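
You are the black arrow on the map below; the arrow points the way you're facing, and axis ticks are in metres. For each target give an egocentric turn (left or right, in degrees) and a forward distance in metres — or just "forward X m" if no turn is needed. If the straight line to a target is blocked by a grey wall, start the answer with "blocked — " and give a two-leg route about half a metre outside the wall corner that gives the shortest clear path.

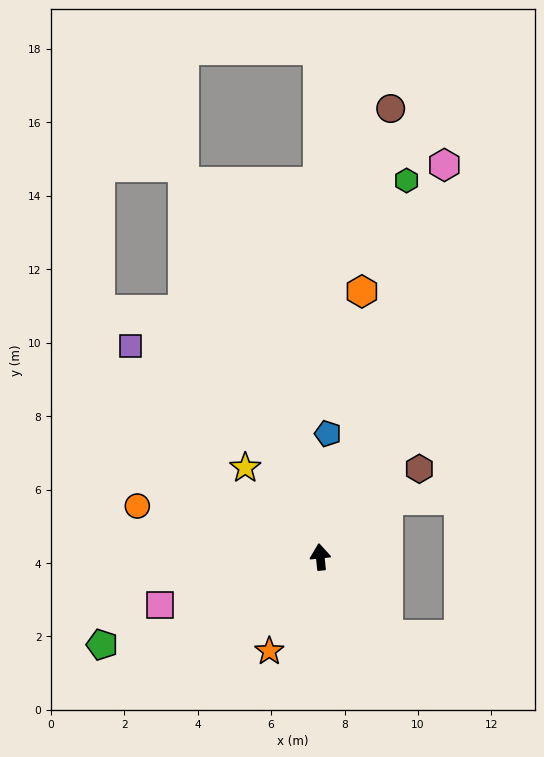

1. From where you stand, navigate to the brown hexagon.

turn right 54°, forward 3.6 m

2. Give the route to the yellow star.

turn left 34°, forward 3.2 m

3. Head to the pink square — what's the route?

turn left 101°, forward 4.5 m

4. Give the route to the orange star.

turn left 146°, forward 2.9 m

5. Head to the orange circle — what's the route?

turn left 69°, forward 5.2 m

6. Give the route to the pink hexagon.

turn right 23°, forward 11.2 m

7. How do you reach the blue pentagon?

turn right 9°, forward 3.4 m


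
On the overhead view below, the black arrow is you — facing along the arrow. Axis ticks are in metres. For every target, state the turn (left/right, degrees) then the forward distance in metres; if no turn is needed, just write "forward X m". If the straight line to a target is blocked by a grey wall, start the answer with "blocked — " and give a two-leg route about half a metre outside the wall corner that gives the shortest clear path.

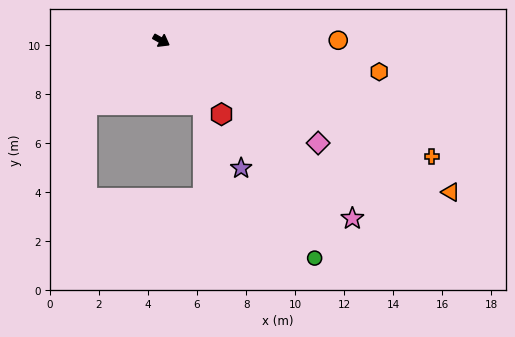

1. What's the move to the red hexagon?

turn right 21°, forward 3.9 m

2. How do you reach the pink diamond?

turn right 4°, forward 7.6 m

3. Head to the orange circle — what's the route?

turn left 29°, forward 7.2 m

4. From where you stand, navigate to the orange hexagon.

turn left 21°, forward 9.0 m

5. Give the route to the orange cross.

turn left 6°, forward 12.0 m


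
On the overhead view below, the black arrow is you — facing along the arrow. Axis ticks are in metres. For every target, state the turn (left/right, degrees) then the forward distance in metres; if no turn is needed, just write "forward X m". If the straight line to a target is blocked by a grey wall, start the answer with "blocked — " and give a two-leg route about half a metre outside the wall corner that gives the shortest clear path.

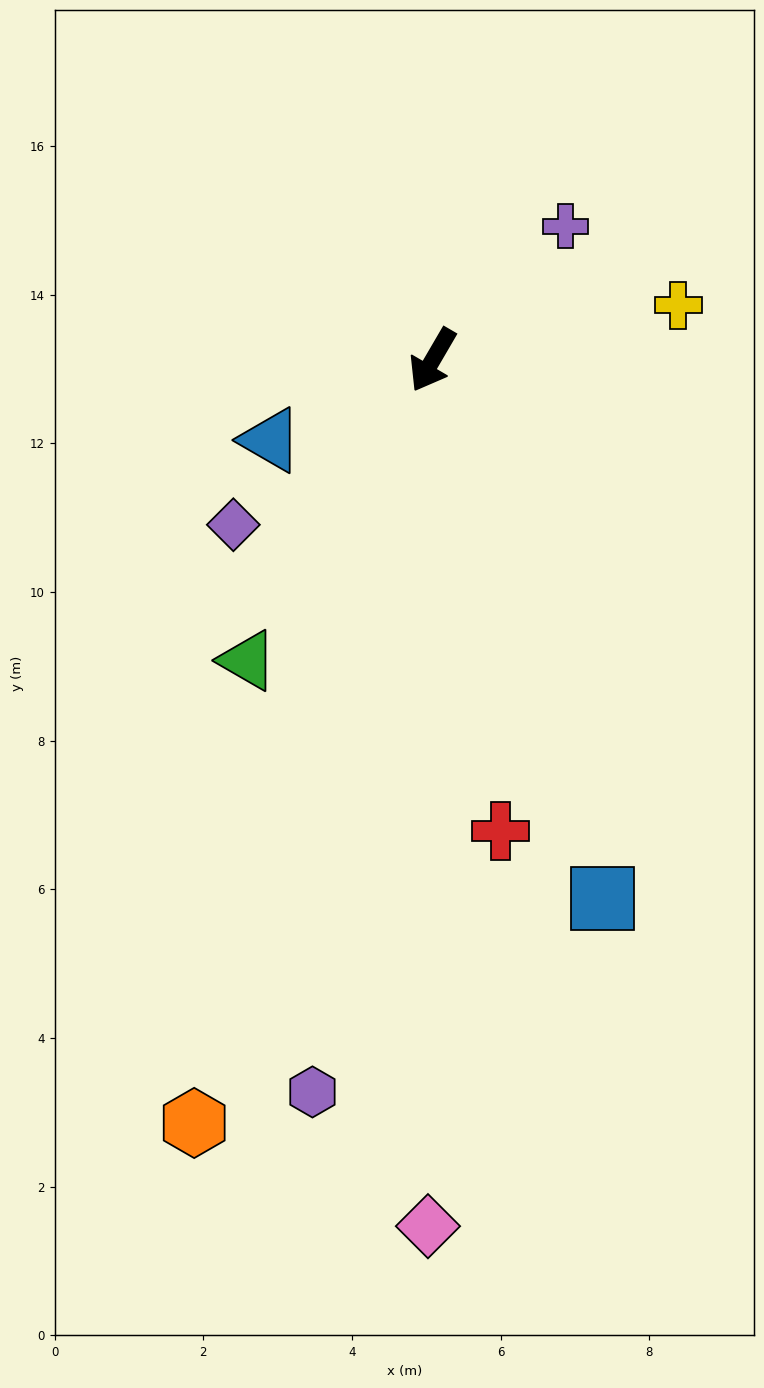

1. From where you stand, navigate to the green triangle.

forward 4.7 m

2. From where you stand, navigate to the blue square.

turn left 48°, forward 7.6 m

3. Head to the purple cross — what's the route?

turn left 165°, forward 2.5 m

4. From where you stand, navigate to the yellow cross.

turn left 133°, forward 3.4 m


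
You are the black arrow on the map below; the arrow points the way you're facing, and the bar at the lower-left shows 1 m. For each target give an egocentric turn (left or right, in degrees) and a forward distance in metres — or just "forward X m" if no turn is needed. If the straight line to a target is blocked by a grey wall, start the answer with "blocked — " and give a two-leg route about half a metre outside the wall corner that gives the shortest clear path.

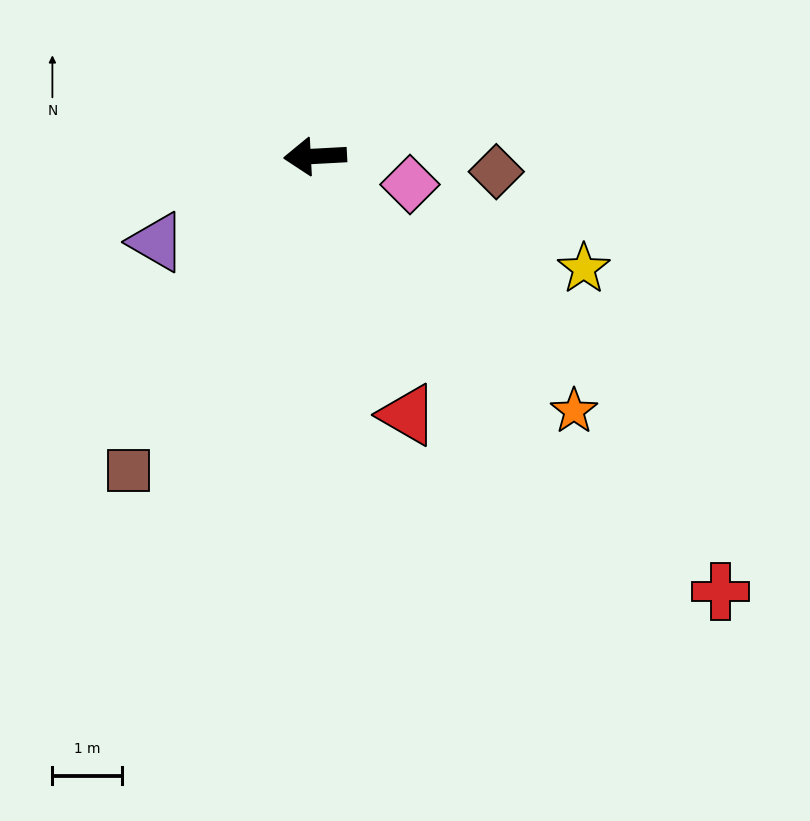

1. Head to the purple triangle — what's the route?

turn left 25°, forward 2.6 m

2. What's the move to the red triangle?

turn left 107°, forward 4.0 m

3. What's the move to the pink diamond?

turn left 160°, forward 1.4 m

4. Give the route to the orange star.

turn left 132°, forward 5.3 m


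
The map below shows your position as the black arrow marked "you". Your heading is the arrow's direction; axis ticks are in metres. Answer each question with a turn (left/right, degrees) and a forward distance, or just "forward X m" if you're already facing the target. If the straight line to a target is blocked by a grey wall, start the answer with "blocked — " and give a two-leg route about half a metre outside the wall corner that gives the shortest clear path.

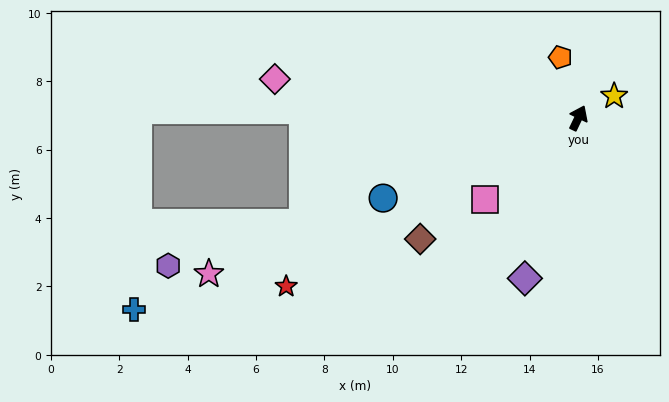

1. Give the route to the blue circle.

turn left 138°, forward 6.2 m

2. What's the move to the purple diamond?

turn right 173°, forward 4.9 m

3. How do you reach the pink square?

turn left 157°, forward 3.6 m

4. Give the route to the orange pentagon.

turn left 42°, forward 1.8 m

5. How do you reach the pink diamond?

turn left 108°, forward 8.9 m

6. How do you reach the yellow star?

turn right 33°, forward 1.2 m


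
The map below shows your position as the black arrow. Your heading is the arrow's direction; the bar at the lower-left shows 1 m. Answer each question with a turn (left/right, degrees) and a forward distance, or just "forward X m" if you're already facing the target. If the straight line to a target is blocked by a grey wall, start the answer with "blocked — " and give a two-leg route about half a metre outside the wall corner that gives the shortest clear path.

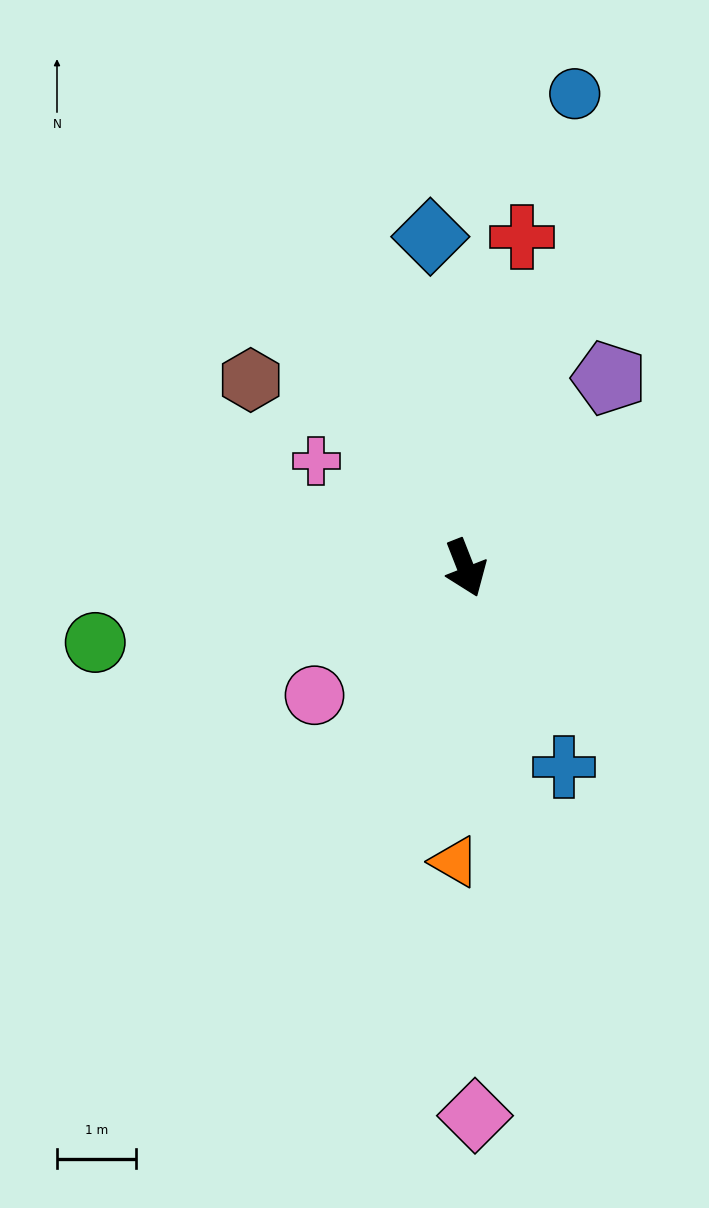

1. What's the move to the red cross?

turn left 149°, forward 4.2 m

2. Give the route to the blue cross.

turn left 5°, forward 2.8 m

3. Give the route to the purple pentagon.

turn left 122°, forward 3.0 m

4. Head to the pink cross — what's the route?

turn right 147°, forward 2.3 m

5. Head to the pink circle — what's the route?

turn right 71°, forward 2.5 m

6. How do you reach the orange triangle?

turn right 24°, forward 3.7 m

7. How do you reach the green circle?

turn right 100°, forward 4.8 m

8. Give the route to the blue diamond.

turn left 165°, forward 4.2 m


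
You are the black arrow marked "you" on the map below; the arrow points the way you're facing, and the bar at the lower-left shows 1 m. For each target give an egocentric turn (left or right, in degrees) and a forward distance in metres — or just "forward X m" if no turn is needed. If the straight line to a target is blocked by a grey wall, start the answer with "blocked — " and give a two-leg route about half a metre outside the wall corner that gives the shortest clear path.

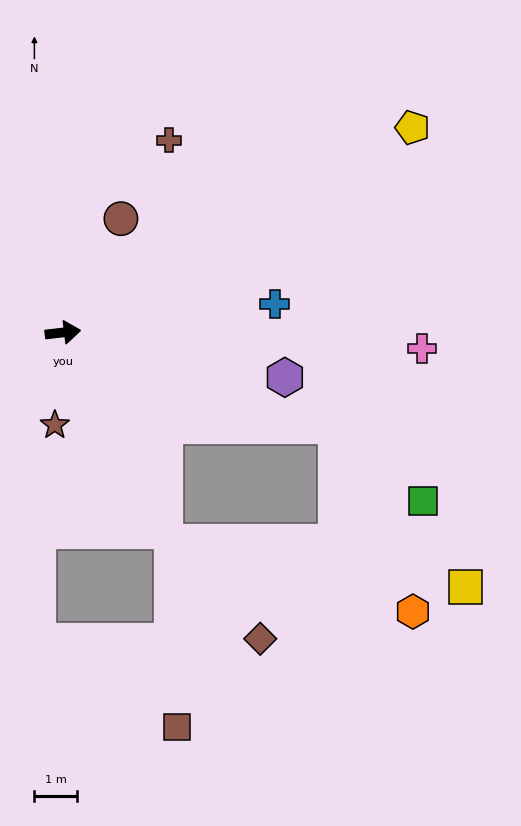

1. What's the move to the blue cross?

forward 5.1 m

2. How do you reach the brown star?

turn right 102°, forward 2.2 m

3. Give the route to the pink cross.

turn right 9°, forward 8.5 m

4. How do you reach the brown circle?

turn left 56°, forward 3.0 m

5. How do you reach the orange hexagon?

blocked — turn right 26°, forward 6.8 m, then turn right 48°, forward 4.8 m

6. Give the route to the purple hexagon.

turn right 18°, forward 5.4 m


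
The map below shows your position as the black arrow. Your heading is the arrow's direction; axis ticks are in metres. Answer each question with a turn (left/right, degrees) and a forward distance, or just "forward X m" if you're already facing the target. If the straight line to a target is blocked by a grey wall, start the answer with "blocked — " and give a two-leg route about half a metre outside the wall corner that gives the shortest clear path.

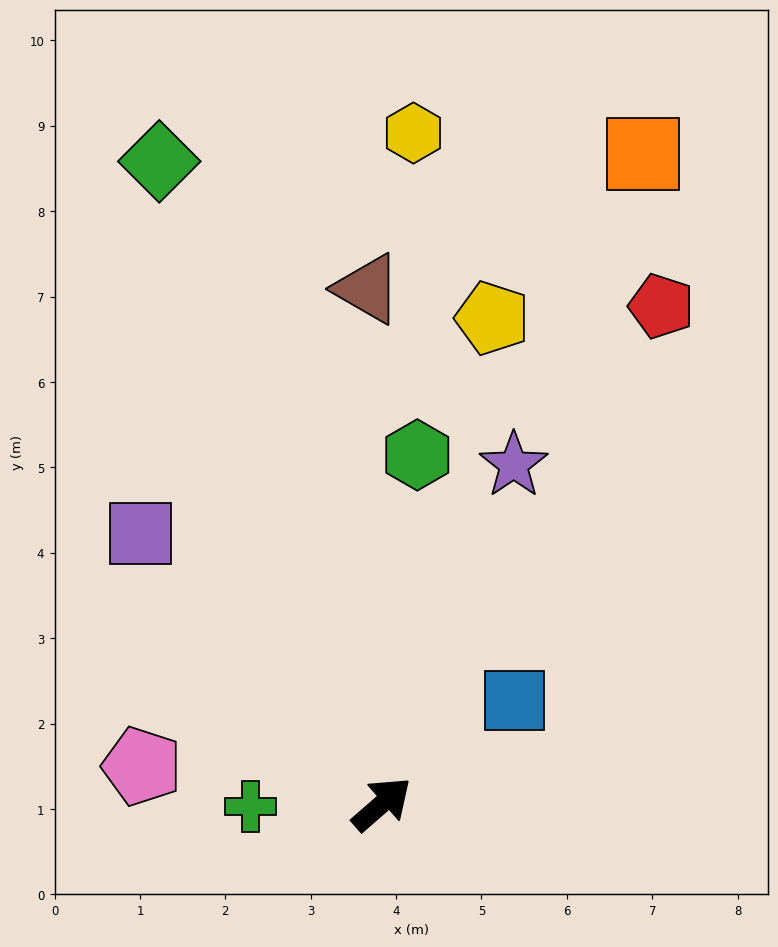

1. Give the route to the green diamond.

turn left 68°, forward 8.0 m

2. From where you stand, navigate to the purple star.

turn left 28°, forward 4.3 m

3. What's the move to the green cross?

turn left 140°, forward 1.5 m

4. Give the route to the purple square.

turn left 91°, forward 4.2 m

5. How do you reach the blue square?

turn right 3°, forward 2.0 m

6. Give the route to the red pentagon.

turn left 20°, forward 6.7 m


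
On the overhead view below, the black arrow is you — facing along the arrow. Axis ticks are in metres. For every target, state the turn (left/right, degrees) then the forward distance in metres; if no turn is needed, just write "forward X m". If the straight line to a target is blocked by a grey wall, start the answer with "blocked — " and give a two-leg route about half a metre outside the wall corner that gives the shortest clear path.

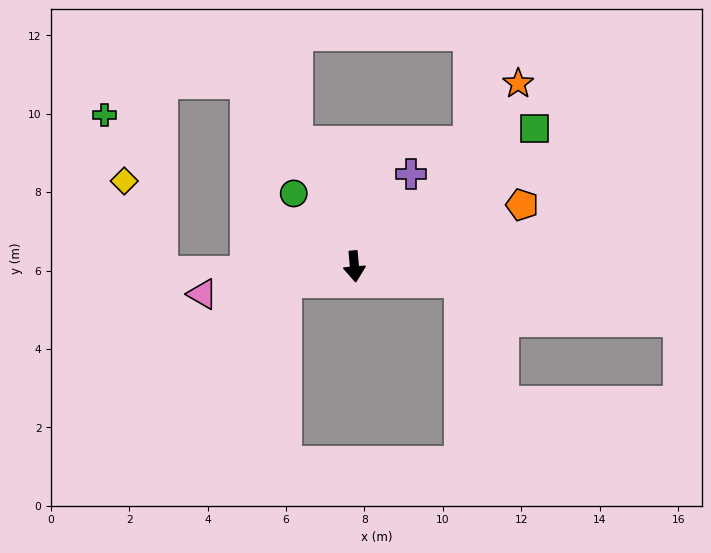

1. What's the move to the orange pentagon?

turn left 105°, forward 4.6 m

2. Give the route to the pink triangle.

turn right 85°, forward 3.9 m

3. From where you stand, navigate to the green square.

turn left 123°, forward 5.8 m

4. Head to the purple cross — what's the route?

turn left 144°, forward 2.8 m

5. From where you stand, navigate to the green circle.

turn right 145°, forward 2.4 m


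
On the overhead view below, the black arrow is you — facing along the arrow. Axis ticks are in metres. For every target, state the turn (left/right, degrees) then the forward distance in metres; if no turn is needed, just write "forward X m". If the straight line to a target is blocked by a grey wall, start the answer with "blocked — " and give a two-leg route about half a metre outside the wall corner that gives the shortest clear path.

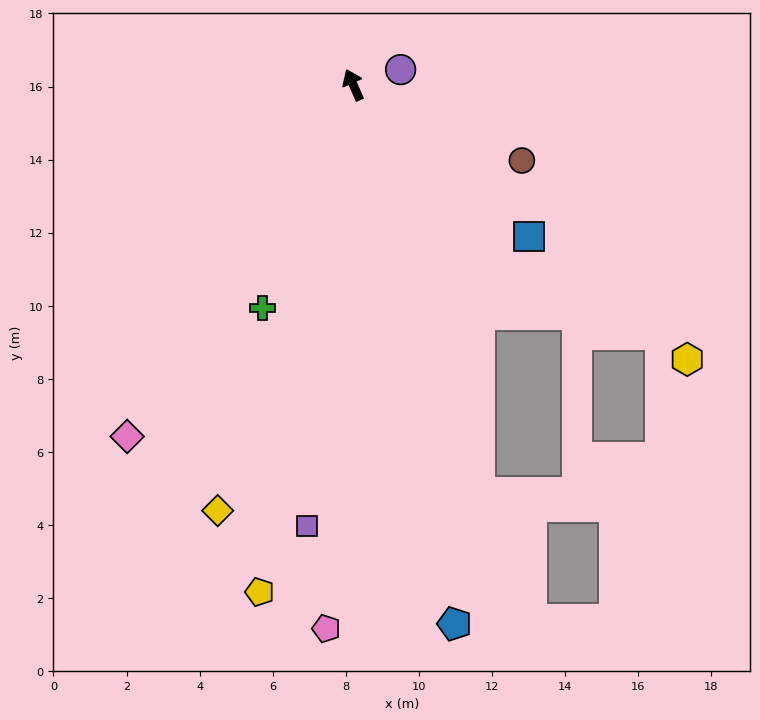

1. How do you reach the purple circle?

turn right 96°, forward 1.4 m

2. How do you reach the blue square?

turn right 155°, forward 6.4 m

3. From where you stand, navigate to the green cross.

turn left 134°, forward 6.6 m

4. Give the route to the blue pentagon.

turn left 167°, forward 15.0 m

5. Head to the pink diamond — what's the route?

turn left 123°, forward 11.4 m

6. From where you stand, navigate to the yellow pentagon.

turn left 146°, forward 14.1 m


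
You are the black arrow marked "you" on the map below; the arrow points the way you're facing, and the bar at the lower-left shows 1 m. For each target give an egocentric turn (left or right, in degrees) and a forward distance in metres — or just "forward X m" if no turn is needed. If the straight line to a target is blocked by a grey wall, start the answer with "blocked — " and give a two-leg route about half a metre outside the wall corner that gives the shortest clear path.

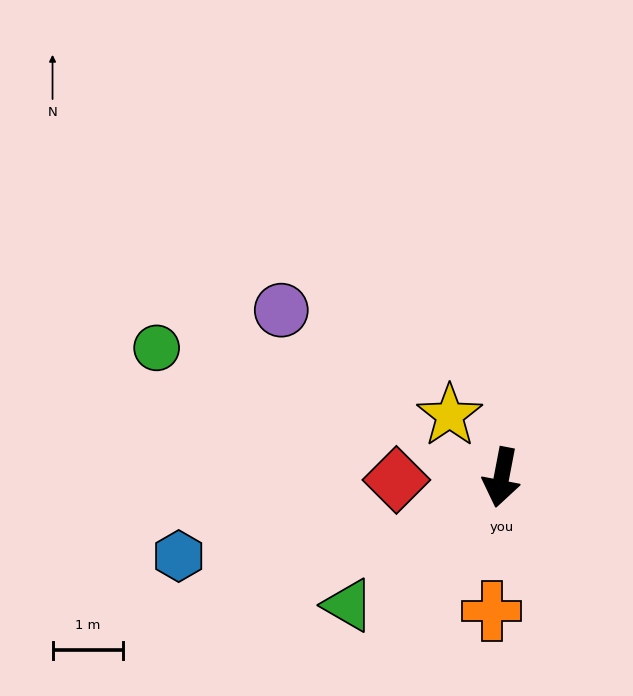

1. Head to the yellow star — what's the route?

turn right 129°, forward 1.2 m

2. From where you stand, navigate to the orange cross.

turn left 7°, forward 1.9 m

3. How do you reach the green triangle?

turn right 39°, forward 2.8 m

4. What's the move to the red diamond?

turn right 78°, forward 1.5 m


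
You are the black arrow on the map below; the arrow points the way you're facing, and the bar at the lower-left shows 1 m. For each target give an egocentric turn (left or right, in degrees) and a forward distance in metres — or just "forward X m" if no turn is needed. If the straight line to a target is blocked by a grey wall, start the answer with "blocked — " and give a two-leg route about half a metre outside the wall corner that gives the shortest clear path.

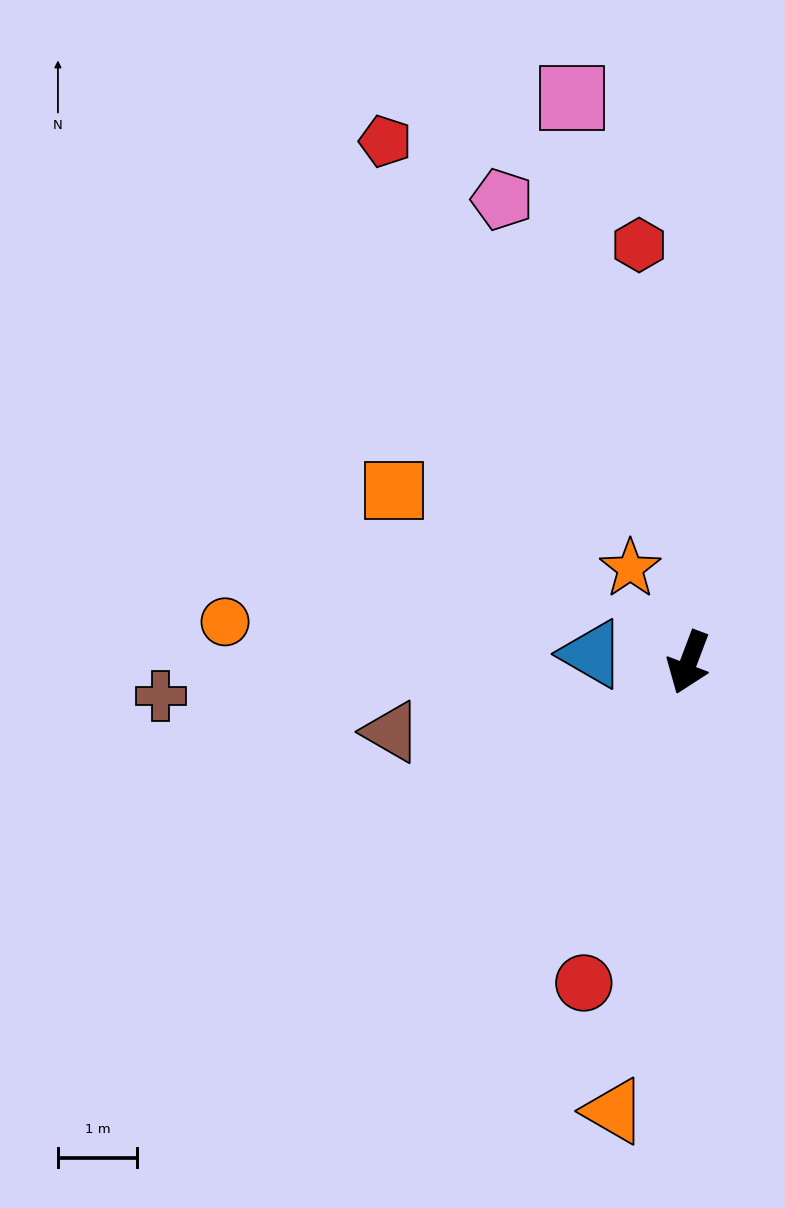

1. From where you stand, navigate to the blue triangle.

turn right 74°, forward 1.2 m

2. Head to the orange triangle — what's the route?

turn left 11°, forward 5.8 m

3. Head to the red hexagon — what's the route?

turn right 153°, forward 5.3 m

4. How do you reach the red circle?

turn left 3°, forward 4.3 m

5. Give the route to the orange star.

turn right 127°, forward 1.4 m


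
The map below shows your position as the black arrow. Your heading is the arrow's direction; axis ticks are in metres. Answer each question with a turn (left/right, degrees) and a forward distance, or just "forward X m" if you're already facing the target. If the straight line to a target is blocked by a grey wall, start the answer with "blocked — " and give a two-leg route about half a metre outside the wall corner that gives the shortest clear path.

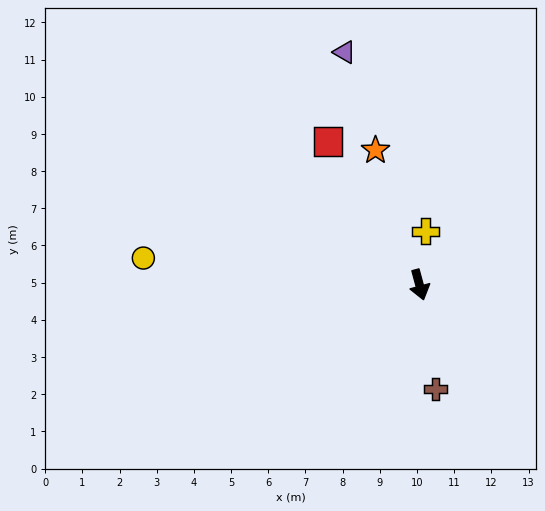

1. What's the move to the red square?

turn right 163°, forward 4.6 m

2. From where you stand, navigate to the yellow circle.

turn right 111°, forward 7.5 m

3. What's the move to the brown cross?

turn right 6°, forward 2.8 m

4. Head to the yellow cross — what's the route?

turn left 158°, forward 1.5 m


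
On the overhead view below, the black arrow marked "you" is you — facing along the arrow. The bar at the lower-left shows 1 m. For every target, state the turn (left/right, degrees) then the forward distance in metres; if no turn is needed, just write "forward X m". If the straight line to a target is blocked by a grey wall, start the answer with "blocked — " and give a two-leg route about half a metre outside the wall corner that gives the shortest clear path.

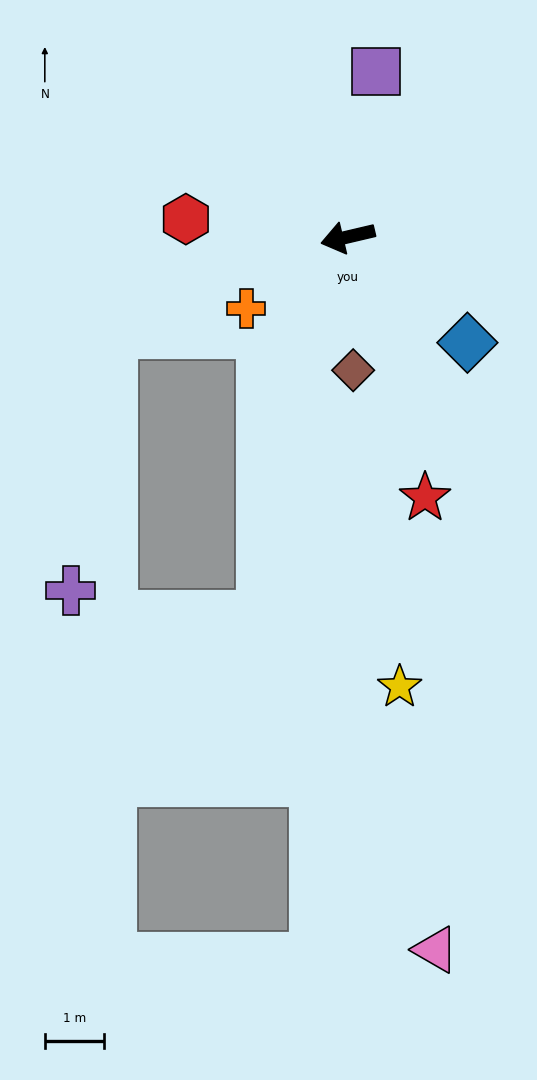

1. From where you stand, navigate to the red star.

turn left 93°, forward 4.6 m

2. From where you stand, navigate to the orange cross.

turn left 22°, forward 2.1 m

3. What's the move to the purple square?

turn right 113°, forward 2.9 m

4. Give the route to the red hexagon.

turn right 20°, forward 2.8 m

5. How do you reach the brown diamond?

turn left 79°, forward 2.3 m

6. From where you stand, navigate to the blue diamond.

turn left 125°, forward 2.7 m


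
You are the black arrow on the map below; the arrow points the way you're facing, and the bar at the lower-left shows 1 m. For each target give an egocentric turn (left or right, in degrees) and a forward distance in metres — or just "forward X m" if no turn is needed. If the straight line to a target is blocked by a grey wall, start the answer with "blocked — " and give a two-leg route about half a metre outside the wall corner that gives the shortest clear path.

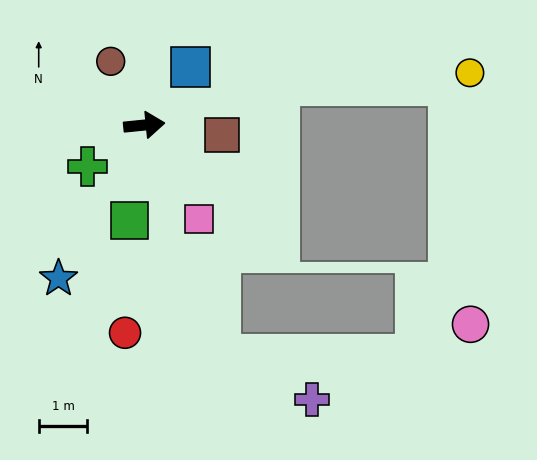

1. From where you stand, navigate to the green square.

turn right 104°, forward 2.0 m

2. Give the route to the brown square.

turn right 13°, forward 1.6 m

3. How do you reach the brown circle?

turn left 112°, forward 1.5 m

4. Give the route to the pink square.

turn right 66°, forward 2.2 m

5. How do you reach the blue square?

turn left 46°, forward 1.5 m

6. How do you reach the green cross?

turn right 150°, forward 1.4 m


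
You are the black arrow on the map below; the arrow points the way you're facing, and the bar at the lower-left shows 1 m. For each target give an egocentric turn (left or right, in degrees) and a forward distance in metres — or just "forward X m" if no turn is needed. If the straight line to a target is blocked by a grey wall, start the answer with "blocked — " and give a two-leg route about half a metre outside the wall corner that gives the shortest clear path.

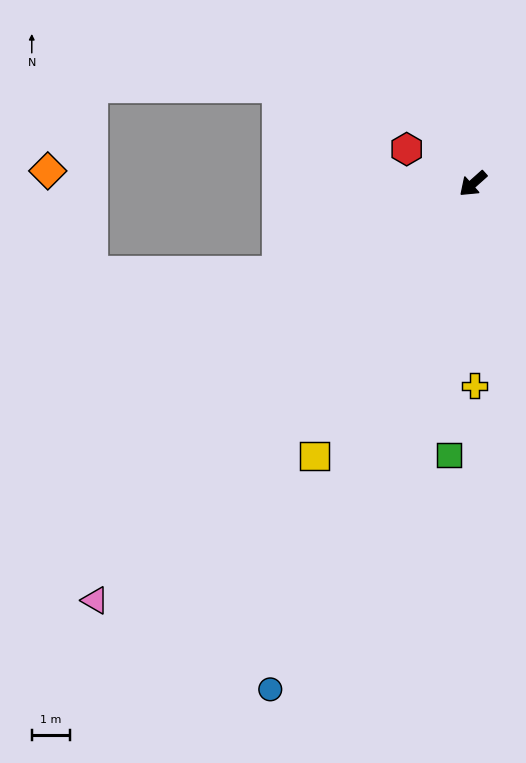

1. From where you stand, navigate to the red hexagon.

turn right 69°, forward 2.0 m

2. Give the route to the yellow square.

turn left 18°, forward 8.3 m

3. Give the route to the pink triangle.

turn left 6°, forward 14.7 m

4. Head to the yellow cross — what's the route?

turn left 49°, forward 5.3 m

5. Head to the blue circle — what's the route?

turn left 26°, forward 14.3 m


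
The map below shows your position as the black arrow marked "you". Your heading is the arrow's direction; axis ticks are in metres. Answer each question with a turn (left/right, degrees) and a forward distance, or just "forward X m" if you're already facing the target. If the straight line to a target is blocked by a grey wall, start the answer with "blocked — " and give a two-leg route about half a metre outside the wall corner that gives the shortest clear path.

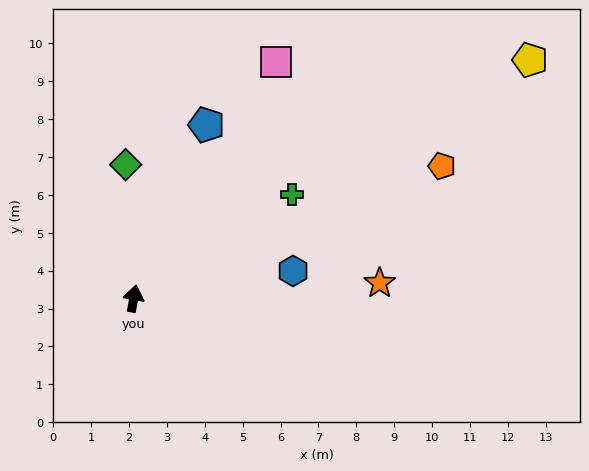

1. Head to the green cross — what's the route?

turn right 47°, forward 5.0 m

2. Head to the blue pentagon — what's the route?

turn right 13°, forward 5.0 m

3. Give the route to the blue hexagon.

turn right 70°, forward 4.3 m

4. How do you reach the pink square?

turn right 21°, forward 7.3 m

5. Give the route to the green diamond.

turn left 14°, forward 3.5 m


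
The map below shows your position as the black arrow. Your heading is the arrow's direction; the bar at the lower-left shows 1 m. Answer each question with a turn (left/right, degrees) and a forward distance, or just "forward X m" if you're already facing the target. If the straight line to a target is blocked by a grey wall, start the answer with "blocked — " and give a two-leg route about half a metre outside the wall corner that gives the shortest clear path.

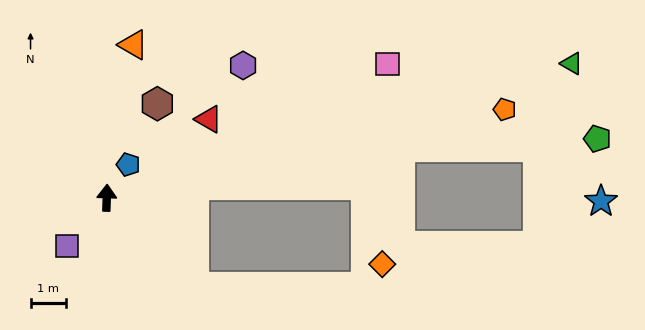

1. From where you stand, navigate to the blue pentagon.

turn right 31°, forward 1.1 m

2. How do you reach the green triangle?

turn right 72°, forward 13.6 m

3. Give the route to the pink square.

turn right 63°, forward 8.7 m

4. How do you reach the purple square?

turn left 142°, forward 1.8 m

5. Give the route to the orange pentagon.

turn right 76°, forward 11.5 m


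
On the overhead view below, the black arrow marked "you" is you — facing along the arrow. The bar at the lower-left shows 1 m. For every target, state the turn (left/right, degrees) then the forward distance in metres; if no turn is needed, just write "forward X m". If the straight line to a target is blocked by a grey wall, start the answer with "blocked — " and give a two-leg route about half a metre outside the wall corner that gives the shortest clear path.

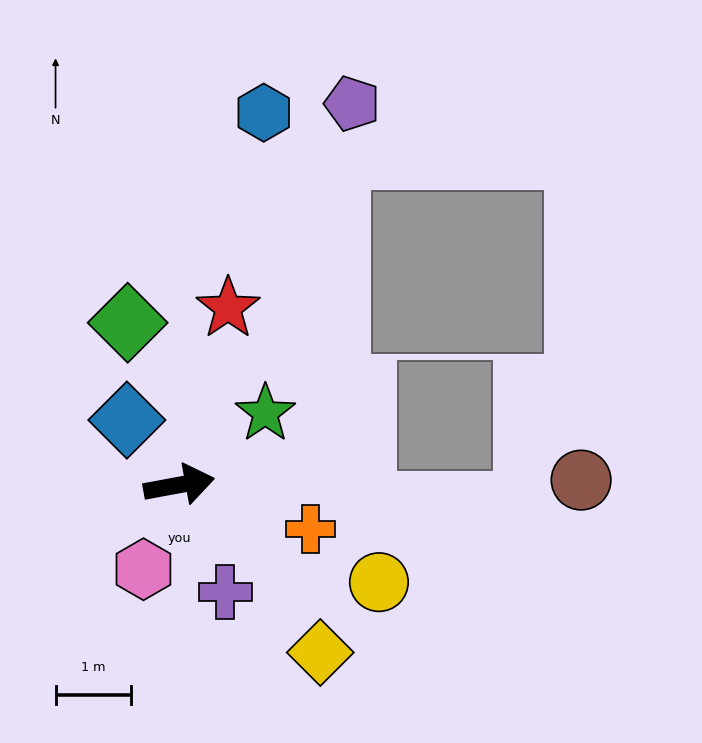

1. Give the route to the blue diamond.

turn left 118°, forward 1.1 m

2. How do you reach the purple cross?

turn right 77°, forward 1.5 m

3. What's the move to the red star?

turn left 64°, forward 2.4 m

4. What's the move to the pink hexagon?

turn right 123°, forward 1.2 m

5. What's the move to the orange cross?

turn right 29°, forward 1.8 m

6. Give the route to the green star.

turn left 29°, forward 1.5 m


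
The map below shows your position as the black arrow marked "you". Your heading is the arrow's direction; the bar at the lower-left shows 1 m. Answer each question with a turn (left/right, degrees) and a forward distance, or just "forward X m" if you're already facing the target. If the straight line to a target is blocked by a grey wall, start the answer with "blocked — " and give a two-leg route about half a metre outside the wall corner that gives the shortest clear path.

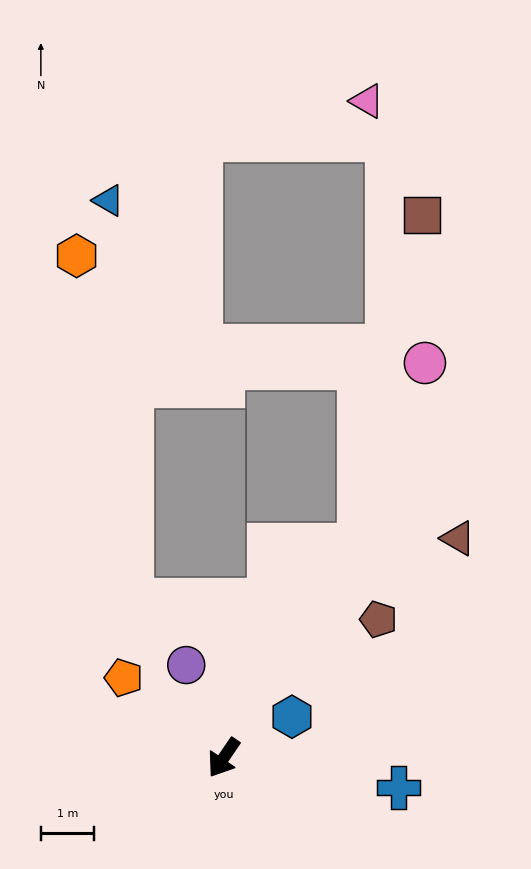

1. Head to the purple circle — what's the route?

turn right 124°, forward 1.9 m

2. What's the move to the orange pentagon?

turn right 94°, forward 2.4 m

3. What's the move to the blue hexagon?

turn left 155°, forward 1.5 m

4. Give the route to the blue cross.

turn left 115°, forward 3.3 m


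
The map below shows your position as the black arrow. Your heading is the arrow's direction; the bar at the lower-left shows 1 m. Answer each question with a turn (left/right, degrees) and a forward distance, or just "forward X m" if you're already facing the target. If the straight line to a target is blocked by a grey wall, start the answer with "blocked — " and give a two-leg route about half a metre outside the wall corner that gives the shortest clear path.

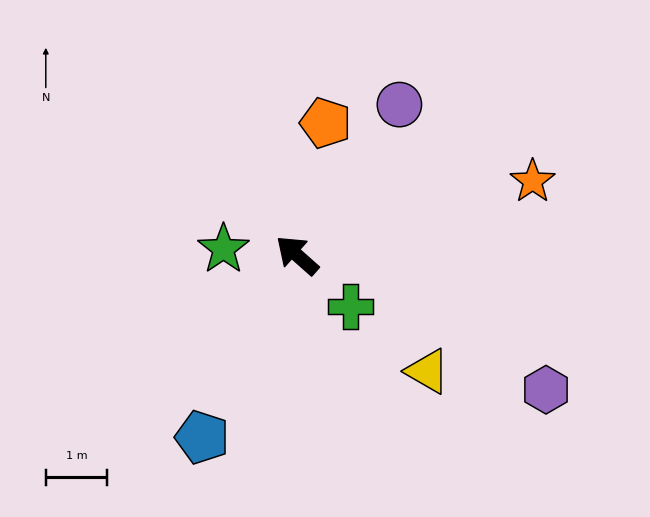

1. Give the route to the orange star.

turn right 121°, forward 4.0 m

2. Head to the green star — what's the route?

turn left 37°, forward 1.2 m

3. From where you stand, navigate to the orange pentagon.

turn right 61°, forward 2.2 m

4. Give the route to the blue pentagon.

turn left 104°, forward 3.3 m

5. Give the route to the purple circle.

turn right 83°, forward 3.0 m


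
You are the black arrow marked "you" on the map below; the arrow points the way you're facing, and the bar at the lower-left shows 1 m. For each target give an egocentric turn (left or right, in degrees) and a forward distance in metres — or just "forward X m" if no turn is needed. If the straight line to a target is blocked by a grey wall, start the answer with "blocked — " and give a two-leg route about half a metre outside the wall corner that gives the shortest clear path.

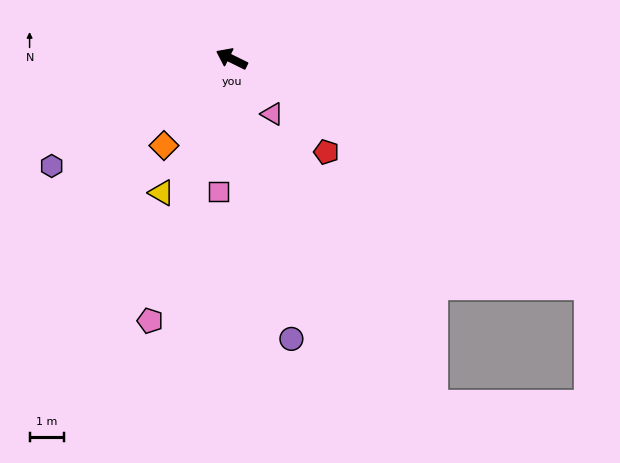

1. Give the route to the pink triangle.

turn left 153°, forward 2.0 m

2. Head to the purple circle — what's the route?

turn left 128°, forward 8.3 m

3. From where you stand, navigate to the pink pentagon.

turn left 99°, forward 8.0 m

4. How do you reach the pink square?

turn left 111°, forward 3.9 m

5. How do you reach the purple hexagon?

turn left 57°, forward 6.1 m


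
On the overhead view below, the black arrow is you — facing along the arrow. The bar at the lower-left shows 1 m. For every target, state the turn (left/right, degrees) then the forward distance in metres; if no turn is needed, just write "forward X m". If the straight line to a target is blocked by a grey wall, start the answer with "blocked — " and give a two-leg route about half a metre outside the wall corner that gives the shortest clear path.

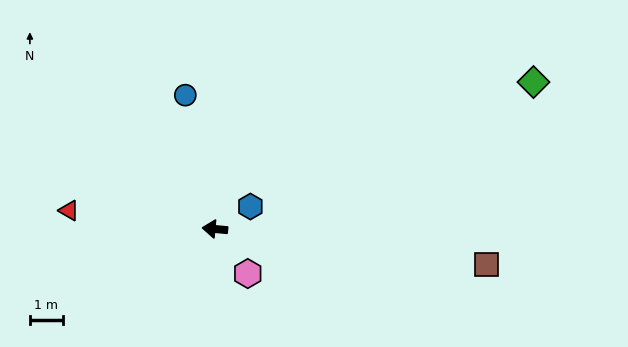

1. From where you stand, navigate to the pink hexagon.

turn left 132°, forward 1.7 m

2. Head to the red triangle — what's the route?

forward 4.4 m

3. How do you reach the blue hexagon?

turn right 142°, forward 1.3 m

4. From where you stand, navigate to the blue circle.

turn right 72°, forward 4.1 m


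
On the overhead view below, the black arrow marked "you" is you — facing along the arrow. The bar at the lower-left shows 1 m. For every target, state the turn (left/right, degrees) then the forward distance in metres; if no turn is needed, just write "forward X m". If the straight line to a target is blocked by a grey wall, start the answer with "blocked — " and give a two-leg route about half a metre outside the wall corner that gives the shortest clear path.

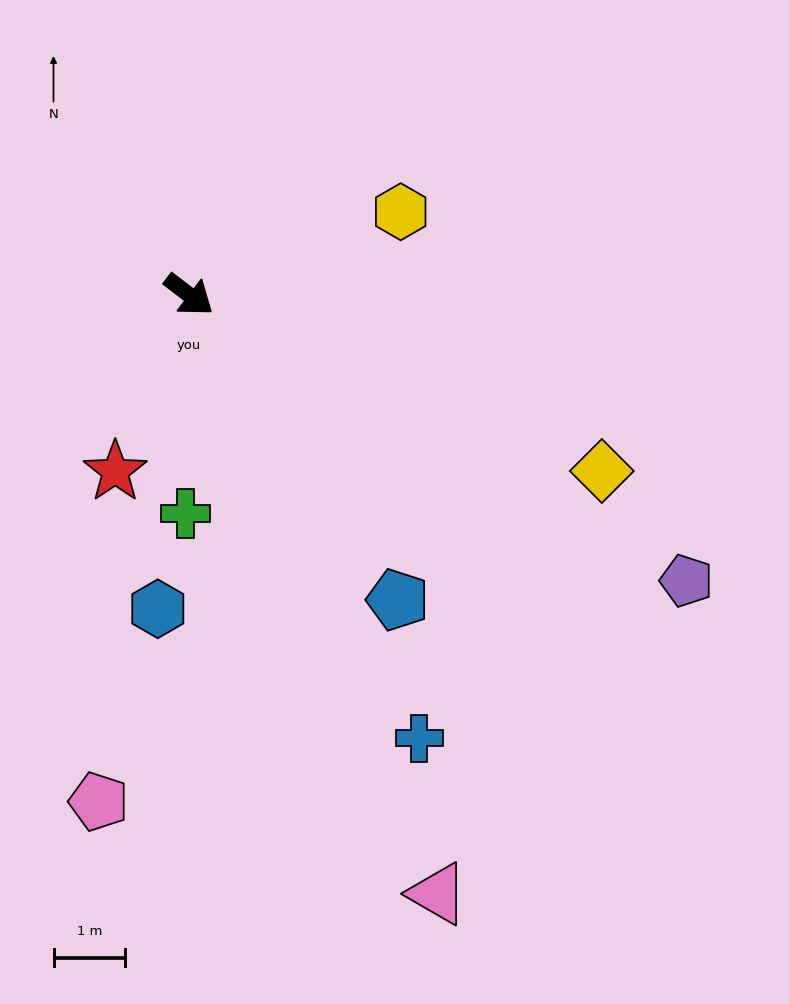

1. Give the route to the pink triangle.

turn right 30°, forward 9.0 m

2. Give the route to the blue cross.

turn right 25°, forward 7.0 m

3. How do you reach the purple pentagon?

turn left 8°, forward 8.0 m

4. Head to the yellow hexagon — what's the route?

turn left 59°, forward 3.2 m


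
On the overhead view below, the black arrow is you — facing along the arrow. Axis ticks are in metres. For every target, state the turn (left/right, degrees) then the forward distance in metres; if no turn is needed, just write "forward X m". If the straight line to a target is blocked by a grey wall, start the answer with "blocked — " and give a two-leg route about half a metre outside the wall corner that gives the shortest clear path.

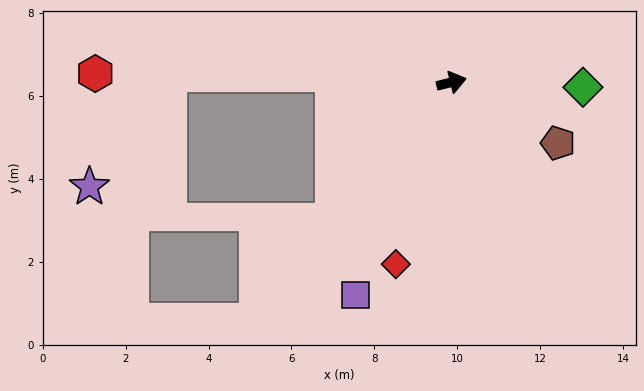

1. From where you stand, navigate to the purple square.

turn right 128°, forward 5.6 m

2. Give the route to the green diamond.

turn right 16°, forward 3.2 m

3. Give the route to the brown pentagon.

turn right 44°, forward 3.0 m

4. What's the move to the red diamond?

turn right 121°, forward 4.6 m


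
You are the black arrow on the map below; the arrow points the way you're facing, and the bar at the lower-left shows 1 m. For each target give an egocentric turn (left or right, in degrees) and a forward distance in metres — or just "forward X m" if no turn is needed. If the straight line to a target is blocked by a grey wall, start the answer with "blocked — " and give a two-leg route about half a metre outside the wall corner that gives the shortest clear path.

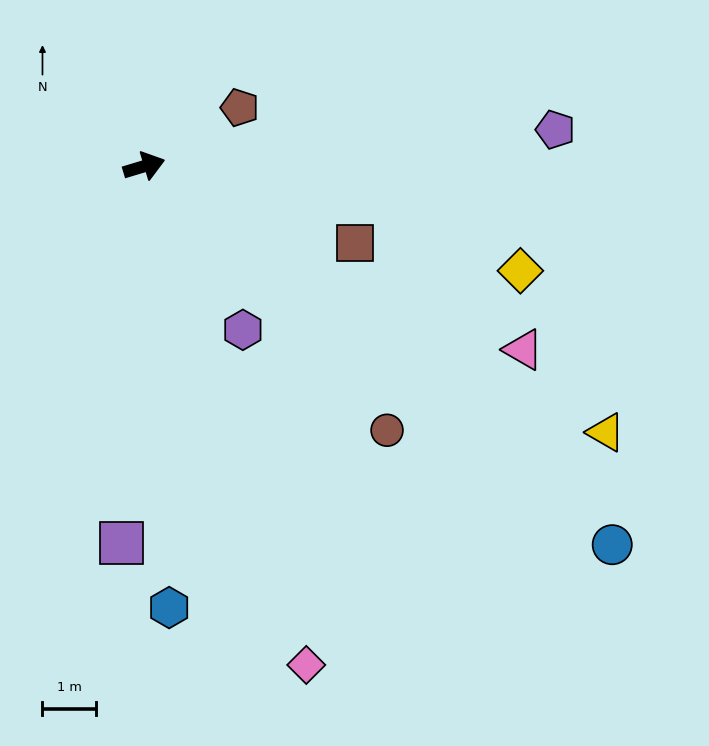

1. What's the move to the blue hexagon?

turn right 103°, forward 8.3 m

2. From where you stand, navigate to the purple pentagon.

turn right 12°, forward 7.7 m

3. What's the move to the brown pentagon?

turn left 15°, forward 2.1 m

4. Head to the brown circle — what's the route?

turn right 64°, forward 6.7 m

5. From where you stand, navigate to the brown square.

turn right 37°, forward 4.2 m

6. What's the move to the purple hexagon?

turn right 76°, forward 3.6 m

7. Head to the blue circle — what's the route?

turn right 56°, forward 11.2 m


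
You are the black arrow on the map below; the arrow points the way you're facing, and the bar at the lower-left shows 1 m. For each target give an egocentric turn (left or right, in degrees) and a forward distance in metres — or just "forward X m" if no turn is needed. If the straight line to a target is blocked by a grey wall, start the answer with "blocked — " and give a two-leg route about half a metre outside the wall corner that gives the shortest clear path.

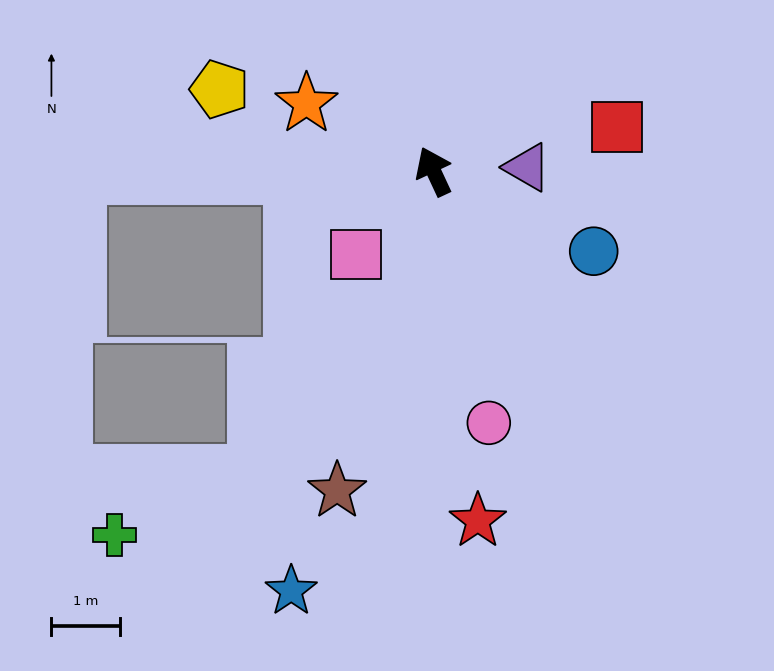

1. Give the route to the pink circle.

turn left 167°, forward 3.8 m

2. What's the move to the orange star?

turn left 37°, forward 2.1 m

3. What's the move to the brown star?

turn left 138°, forward 4.9 m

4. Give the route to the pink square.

turn left 112°, forward 1.7 m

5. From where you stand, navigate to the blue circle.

turn right 142°, forward 2.6 m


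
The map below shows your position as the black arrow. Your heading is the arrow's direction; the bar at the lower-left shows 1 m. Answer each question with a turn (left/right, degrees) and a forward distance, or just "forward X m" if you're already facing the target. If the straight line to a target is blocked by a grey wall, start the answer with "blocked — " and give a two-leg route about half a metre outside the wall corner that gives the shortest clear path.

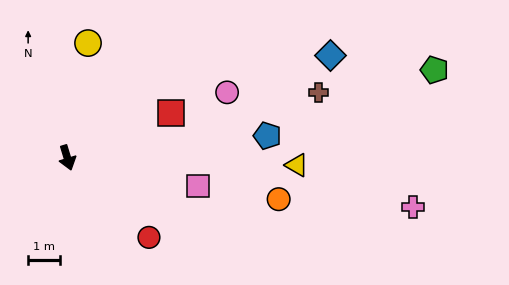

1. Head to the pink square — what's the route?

turn left 61°, forward 4.2 m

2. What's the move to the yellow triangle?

turn left 71°, forward 7.3 m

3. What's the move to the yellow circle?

turn left 153°, forward 3.7 m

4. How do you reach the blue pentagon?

turn left 79°, forward 6.4 m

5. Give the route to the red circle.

turn left 29°, forward 3.6 m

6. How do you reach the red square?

turn left 96°, forward 3.6 m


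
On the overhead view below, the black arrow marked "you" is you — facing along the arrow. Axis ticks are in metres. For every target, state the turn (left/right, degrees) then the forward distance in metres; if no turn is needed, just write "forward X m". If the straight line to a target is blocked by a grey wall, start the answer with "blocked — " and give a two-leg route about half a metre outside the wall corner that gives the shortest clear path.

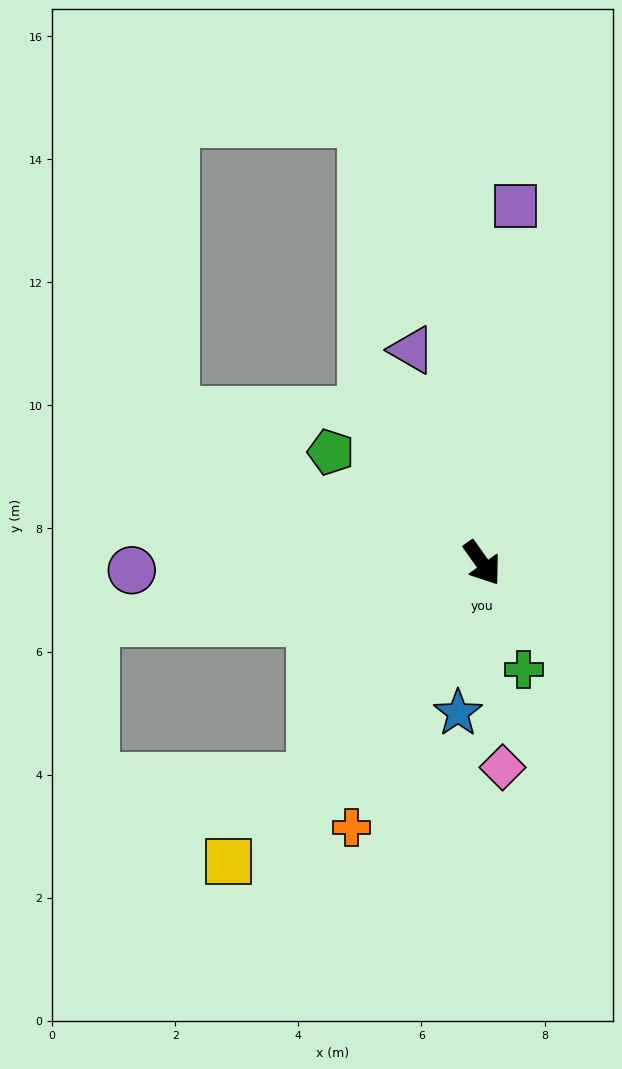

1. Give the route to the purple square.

turn left 139°, forward 5.8 m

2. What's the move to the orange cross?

turn right 62°, forward 4.8 m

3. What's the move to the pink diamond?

turn right 30°, forward 3.3 m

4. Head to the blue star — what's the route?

turn right 44°, forward 2.5 m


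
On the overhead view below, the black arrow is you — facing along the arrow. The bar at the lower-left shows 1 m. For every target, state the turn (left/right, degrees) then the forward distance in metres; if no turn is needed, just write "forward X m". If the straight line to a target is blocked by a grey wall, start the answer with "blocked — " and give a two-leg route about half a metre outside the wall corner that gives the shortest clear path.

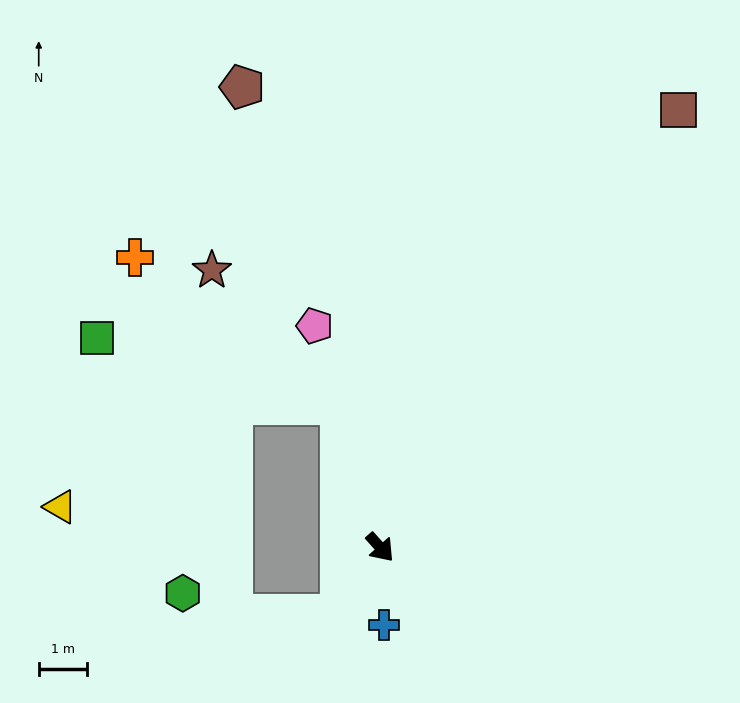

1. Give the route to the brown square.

turn left 104°, forward 11.1 m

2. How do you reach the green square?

blocked — turn left 154°, forward 3.1 m, then turn left 59°, forward 5.3 m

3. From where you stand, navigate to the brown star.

blocked — turn left 154°, forward 3.1 m, then turn left 28°, forward 3.9 m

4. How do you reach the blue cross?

turn right 39°, forward 1.6 m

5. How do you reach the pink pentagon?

turn left 155°, forward 4.8 m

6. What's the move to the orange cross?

blocked — turn left 154°, forward 3.1 m, then turn left 39°, forward 5.3 m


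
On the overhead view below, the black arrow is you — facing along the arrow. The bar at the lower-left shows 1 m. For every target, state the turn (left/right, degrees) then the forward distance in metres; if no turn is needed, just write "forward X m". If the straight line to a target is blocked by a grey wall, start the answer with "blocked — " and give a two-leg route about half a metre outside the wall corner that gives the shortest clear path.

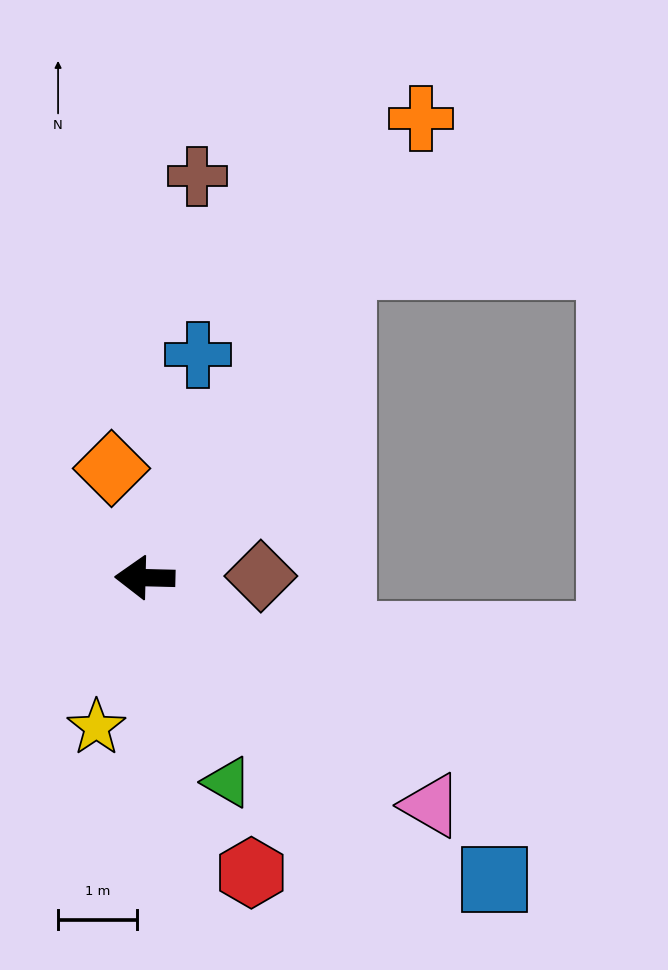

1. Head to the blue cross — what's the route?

turn right 102°, forward 2.9 m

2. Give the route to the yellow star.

turn left 74°, forward 2.0 m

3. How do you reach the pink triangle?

turn left 143°, forward 4.6 m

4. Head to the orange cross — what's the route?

turn right 120°, forward 6.8 m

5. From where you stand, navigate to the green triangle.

turn left 113°, forward 2.8 m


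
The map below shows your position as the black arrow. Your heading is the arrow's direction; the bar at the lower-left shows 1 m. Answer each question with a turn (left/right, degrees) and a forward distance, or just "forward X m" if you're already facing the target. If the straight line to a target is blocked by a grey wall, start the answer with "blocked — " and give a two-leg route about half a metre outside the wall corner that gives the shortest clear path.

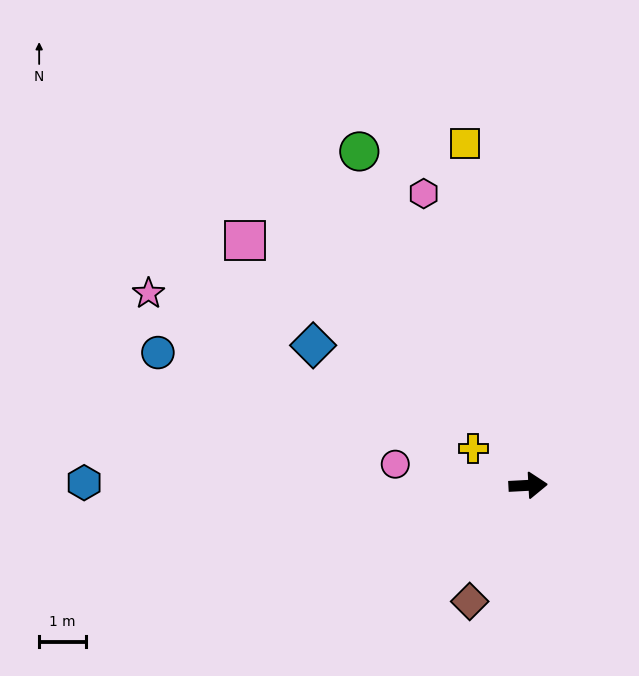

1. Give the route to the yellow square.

turn left 97°, forward 7.4 m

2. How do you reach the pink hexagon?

turn left 107°, forward 6.6 m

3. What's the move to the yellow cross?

turn left 143°, forward 1.4 m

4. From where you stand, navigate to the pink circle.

turn left 168°, forward 2.9 m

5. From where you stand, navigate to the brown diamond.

turn right 120°, forward 2.8 m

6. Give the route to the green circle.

turn left 114°, forward 8.0 m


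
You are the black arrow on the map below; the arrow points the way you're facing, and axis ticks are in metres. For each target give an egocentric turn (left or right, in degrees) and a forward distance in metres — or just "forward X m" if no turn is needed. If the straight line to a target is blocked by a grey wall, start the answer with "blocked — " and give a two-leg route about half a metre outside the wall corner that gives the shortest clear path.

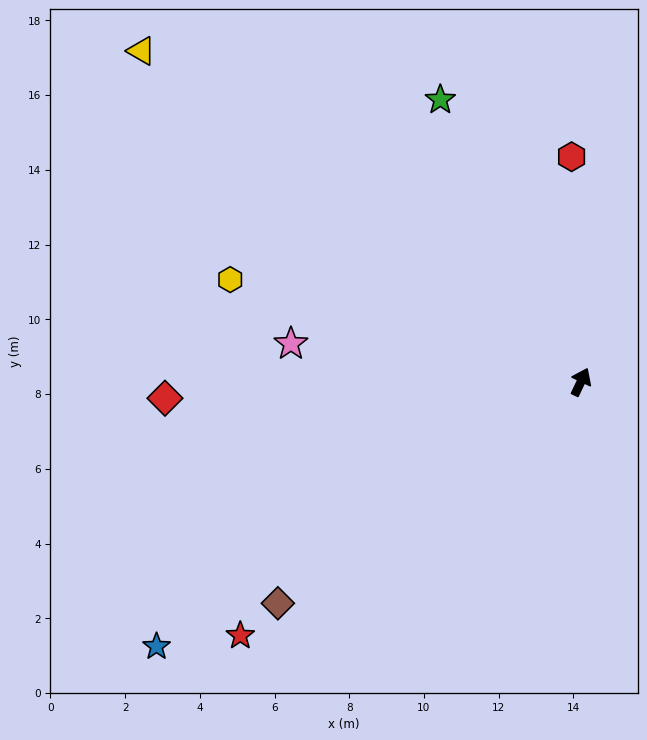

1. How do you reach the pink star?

turn left 108°, forward 7.8 m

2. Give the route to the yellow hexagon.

turn left 99°, forward 9.8 m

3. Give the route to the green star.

turn left 52°, forward 8.4 m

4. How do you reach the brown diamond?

turn left 152°, forward 10.0 m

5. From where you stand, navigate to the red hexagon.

turn left 28°, forward 6.0 m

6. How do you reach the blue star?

turn left 147°, forward 13.4 m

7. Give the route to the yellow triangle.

turn left 78°, forward 14.7 m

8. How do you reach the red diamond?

turn left 118°, forward 11.1 m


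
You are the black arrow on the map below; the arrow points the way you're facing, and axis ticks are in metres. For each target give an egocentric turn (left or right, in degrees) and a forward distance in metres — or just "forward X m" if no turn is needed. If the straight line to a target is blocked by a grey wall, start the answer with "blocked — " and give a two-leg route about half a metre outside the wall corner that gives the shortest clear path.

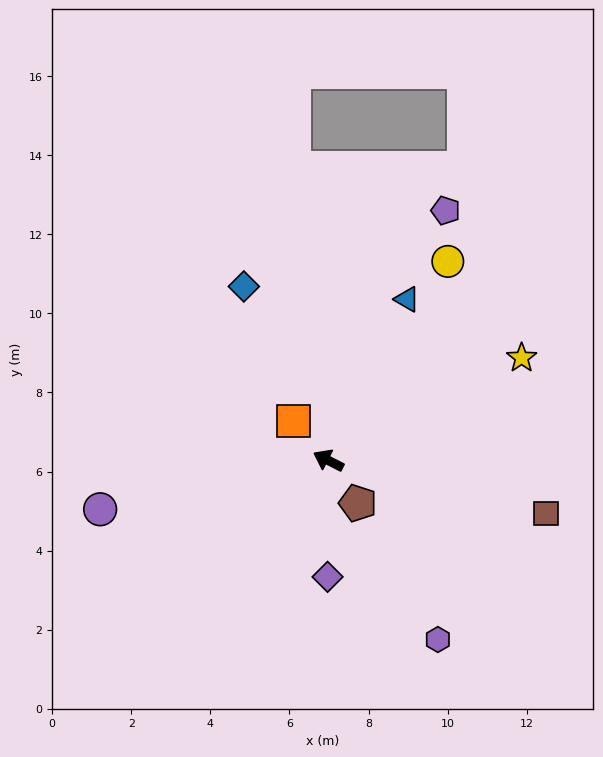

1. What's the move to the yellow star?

turn right 125°, forward 5.5 m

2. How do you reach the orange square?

turn right 21°, forward 1.3 m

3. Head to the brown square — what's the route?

turn right 167°, forward 5.7 m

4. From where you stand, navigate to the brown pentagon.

turn left 152°, forward 1.3 m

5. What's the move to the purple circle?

turn left 39°, forward 5.9 m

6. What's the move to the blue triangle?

turn right 89°, forward 4.5 m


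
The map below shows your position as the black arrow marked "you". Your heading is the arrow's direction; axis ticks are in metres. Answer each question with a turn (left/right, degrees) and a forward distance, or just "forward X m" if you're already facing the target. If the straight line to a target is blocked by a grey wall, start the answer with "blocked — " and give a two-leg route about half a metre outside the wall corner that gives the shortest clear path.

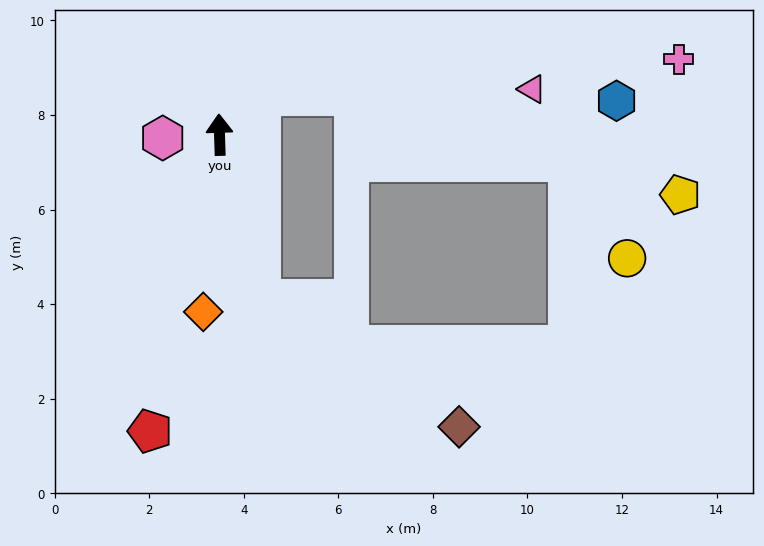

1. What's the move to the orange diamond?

turn left 173°, forward 3.8 m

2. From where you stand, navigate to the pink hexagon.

turn left 92°, forward 1.2 m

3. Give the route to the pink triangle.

blocked — turn right 48°, forward 1.2 m, then turn right 43°, forward 5.7 m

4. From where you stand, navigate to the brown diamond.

blocked — turn right 168°, forward 3.6 m, then turn left 43°, forward 5.0 m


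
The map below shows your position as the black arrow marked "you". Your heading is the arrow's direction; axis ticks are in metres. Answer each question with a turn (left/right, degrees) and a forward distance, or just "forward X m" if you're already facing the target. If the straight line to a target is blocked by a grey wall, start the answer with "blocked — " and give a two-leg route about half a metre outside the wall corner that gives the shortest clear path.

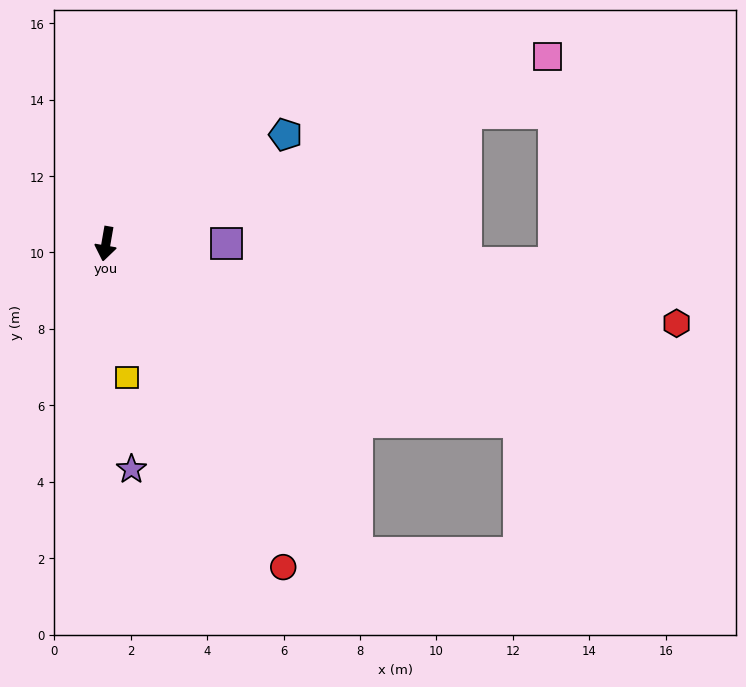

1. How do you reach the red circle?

turn left 39°, forward 9.6 m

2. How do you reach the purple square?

turn left 100°, forward 3.2 m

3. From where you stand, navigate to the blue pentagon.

turn left 131°, forward 5.5 m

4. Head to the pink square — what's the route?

turn left 123°, forward 12.6 m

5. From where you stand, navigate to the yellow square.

turn left 19°, forward 3.5 m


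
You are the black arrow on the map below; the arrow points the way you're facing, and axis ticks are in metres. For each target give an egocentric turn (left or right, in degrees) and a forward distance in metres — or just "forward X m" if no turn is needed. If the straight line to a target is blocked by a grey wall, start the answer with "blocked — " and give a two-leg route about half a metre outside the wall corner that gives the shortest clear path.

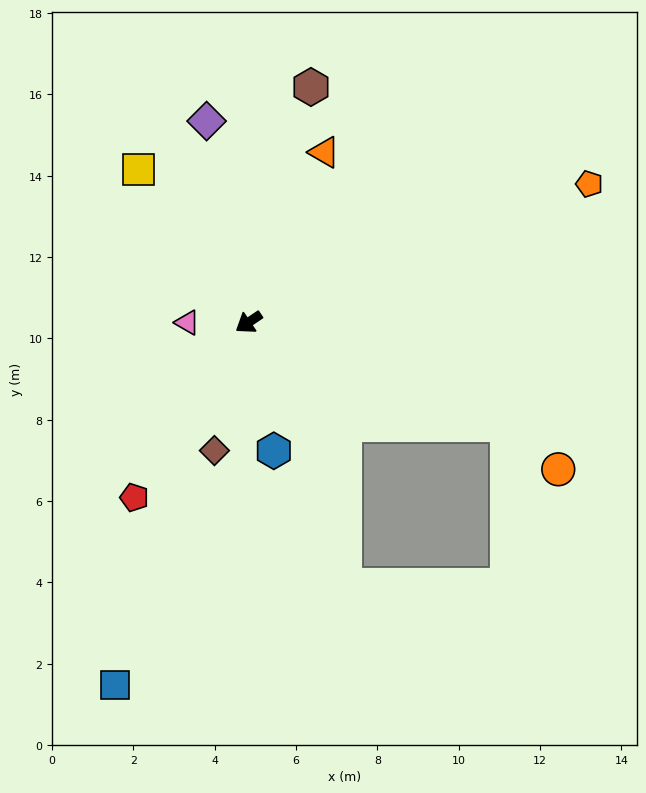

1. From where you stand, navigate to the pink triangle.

turn right 34°, forward 1.5 m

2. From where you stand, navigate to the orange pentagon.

turn left 168°, forward 9.0 m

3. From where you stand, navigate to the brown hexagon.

turn right 139°, forward 6.0 m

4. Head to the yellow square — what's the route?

turn right 88°, forward 4.6 m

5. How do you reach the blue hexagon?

turn left 67°, forward 3.2 m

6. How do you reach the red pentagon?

turn left 23°, forward 5.1 m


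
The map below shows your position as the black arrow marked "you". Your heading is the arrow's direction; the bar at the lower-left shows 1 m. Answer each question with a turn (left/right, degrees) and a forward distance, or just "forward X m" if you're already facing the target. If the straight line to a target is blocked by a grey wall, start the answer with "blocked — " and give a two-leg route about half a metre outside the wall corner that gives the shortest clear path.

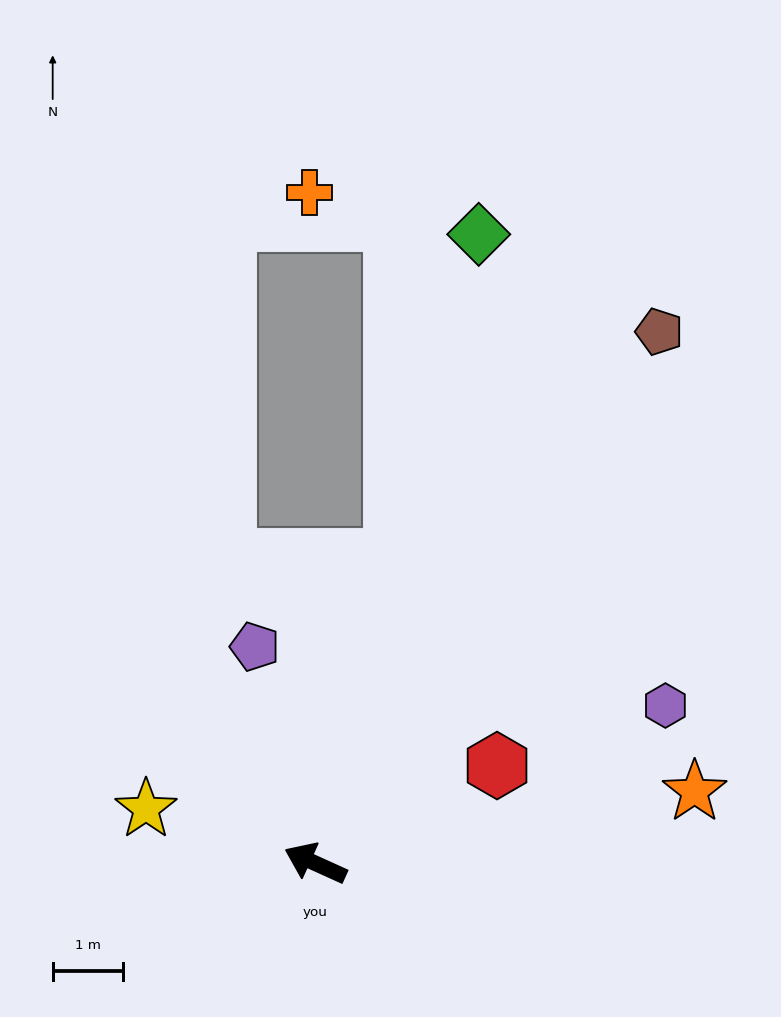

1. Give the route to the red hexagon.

turn right 127°, forward 3.0 m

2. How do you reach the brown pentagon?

turn right 99°, forward 9.1 m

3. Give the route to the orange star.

turn right 145°, forward 5.5 m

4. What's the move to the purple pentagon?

turn right 50°, forward 3.2 m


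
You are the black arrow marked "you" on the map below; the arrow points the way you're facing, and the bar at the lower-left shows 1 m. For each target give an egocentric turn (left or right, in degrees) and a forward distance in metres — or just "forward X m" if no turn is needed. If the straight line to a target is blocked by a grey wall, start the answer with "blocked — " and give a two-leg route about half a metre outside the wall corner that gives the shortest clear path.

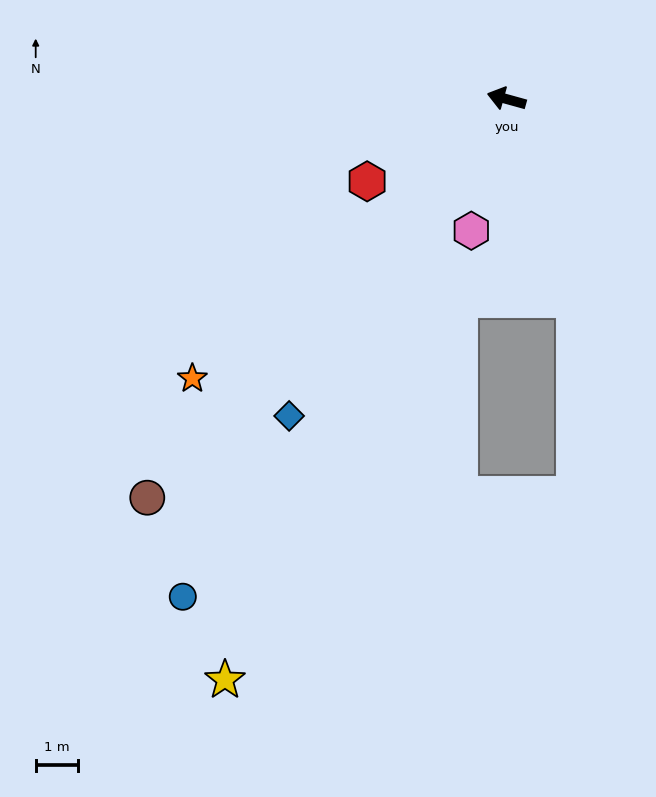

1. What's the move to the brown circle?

turn left 63°, forward 12.8 m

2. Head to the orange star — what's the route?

turn left 57°, forward 10.1 m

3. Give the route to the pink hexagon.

turn left 90°, forward 3.3 m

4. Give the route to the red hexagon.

turn left 46°, forward 3.9 m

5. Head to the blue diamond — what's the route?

turn left 71°, forward 9.2 m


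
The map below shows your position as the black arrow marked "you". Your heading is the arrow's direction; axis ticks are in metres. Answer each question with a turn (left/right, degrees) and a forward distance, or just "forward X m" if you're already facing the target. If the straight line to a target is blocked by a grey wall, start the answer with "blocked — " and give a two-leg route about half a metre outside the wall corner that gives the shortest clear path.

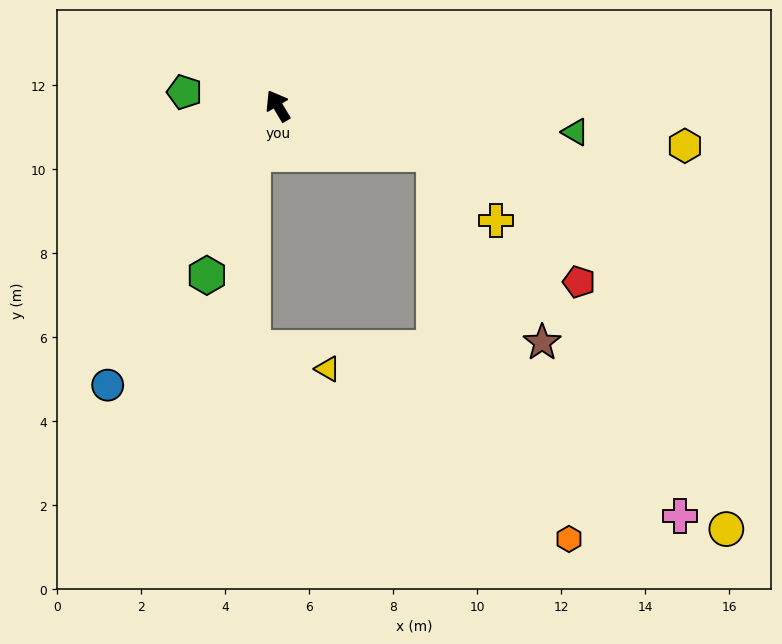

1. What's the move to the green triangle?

turn right 126°, forward 7.1 m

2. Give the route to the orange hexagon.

blocked — turn right 138°, forward 3.9 m, then turn right 53°, forward 9.7 m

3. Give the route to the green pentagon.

turn left 51°, forward 2.2 m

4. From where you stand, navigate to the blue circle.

turn left 118°, forward 7.8 m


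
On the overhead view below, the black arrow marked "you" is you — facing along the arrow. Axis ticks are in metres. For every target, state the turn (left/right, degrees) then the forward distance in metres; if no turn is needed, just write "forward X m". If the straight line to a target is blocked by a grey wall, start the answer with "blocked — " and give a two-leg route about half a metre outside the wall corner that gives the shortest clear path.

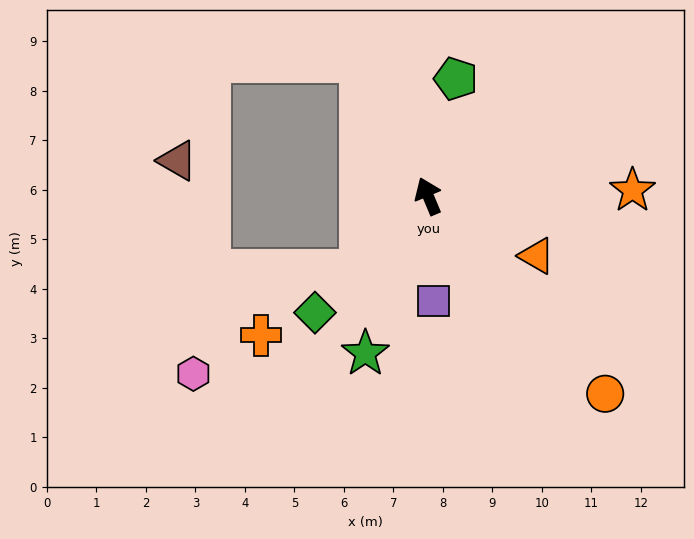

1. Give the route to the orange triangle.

turn right 142°, forward 2.5 m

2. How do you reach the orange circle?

turn right 161°, forward 5.4 m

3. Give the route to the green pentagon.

turn right 36°, forward 2.4 m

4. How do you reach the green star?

turn left 136°, forward 3.4 m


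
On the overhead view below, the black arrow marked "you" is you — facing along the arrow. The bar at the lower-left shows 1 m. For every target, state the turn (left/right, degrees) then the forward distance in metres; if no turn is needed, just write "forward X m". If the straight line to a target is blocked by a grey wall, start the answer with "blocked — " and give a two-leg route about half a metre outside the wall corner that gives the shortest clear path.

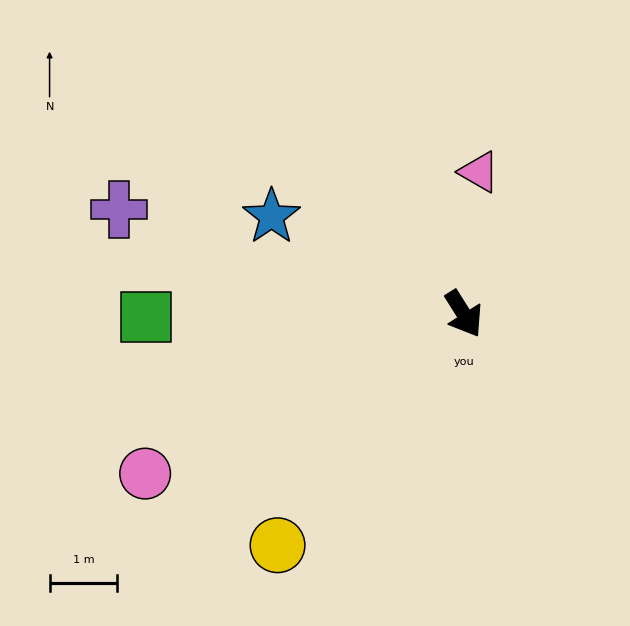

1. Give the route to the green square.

turn right 121°, forward 4.7 m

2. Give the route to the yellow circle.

turn right 71°, forward 4.4 m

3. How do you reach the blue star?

turn right 149°, forward 3.2 m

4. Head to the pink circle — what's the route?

turn right 95°, forward 5.3 m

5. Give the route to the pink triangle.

turn left 142°, forward 2.1 m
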